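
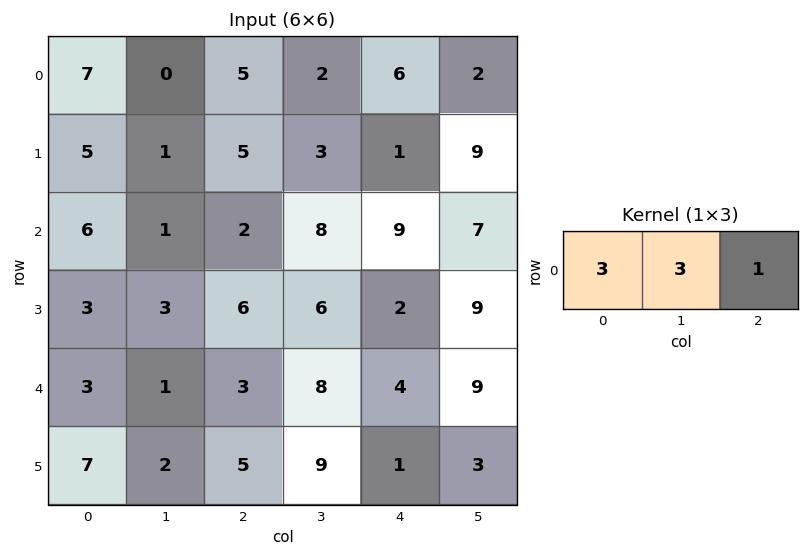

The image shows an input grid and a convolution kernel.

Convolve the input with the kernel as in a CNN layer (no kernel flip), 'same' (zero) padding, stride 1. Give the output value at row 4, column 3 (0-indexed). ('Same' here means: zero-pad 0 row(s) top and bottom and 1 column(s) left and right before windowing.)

37

The receptive field on the zero-padded input at this output position is [3 8 4]. Elementwise product with the kernel and sum: 3·3 + 8·3 + 4·1.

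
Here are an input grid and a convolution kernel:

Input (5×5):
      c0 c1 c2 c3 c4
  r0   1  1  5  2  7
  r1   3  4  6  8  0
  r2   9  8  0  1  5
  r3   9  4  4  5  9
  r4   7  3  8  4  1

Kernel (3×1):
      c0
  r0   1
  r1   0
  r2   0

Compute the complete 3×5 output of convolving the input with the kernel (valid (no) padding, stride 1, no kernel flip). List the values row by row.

Output[0,0]: The receptive field on the input at this output position is [1 / 3 / 9]. Elementwise product with the kernel and sum: 1·1.
Output[0,1]: The receptive field on the input at this output position is [1 / 4 / 8]. Elementwise product with the kernel and sum: 1·1.

1 1 5 2 7
3 4 6 8 0
9 8 0 1 5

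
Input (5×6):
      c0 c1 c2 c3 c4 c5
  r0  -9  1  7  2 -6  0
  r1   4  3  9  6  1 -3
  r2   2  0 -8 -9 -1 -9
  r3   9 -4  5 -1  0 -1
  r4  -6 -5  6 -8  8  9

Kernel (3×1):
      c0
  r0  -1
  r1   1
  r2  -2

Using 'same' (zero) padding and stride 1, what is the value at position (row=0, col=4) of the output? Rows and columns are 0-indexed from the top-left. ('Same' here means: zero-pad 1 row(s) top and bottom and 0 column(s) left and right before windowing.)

The receptive field on the zero-padded input at this output position is [0 / -6 / 1]. Elementwise product with the kernel and sum: 0·-1 + -6·1 + 1·-2.

-8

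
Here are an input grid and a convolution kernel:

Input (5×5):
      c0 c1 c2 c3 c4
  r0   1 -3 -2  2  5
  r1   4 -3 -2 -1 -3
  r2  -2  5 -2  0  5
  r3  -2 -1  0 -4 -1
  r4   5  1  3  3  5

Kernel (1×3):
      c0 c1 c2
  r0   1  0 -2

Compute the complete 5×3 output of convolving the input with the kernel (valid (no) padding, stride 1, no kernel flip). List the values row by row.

Output[0,0]: The receptive field on the input at this output position is [1 -3 -2]. Elementwise product with the kernel and sum: 1·1 + -2·-2.

5 -7 -12
8 -1 4
2 5 -12
-2 7 2
-1 -5 -7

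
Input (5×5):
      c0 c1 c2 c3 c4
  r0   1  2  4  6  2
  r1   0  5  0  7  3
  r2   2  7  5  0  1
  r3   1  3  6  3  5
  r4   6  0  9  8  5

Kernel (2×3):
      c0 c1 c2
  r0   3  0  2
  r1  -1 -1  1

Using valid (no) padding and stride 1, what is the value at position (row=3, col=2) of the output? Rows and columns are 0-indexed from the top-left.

16

The receptive field on the input at this output position is [6 3 5 / 9 8 5]. Elementwise product with the kernel and sum: 6·3 + 5·2 + 9·-1 + 8·-1 + 5·1.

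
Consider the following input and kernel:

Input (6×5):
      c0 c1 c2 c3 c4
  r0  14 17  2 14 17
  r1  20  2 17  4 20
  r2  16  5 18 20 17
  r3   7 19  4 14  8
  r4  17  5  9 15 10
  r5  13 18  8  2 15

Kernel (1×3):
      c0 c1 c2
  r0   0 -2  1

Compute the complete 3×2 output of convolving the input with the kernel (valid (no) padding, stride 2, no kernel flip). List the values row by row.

Output[0,0]: The receptive field on the input at this output position is [14 17 2]. Elementwise product with the kernel and sum: 17·-2 + 2·1.

-32 -11
8 -23
-1 -20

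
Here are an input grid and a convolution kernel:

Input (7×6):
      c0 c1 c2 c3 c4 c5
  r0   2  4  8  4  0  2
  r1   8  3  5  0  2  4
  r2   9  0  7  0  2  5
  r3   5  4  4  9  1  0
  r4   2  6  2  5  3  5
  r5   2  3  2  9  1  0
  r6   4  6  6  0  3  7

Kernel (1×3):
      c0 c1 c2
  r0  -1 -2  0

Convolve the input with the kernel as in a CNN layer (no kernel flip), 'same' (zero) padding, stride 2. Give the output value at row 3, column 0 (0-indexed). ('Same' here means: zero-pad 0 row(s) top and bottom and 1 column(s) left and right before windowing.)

The receptive field on the zero-padded input at this output position is [0 4 6]. Elementwise product with the kernel and sum: 0·-1 + 4·-2.

-8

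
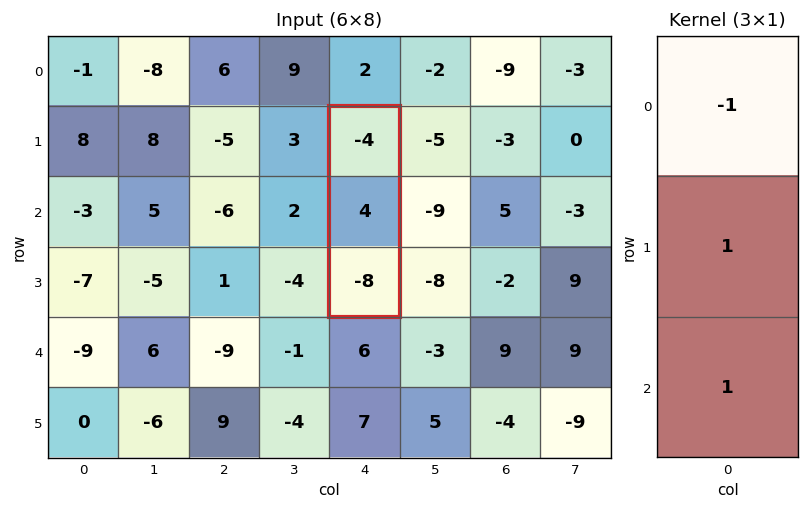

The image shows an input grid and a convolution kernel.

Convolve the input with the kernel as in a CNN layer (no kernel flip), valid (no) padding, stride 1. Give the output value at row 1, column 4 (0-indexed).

0

The receptive field on the input at this output position is [-4 / 4 / -8]. Elementwise product with the kernel and sum: -4·-1 + 4·1 + -8·1.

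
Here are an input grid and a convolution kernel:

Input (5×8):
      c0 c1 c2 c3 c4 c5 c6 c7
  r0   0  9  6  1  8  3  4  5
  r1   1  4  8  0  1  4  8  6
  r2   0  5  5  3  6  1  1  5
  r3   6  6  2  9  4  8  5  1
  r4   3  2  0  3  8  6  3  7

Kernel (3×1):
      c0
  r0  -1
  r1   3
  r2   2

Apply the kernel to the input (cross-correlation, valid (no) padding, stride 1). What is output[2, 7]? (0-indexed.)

The receptive field on the input at this output position is [5 / 1 / 7]. Elementwise product with the kernel and sum: 5·-1 + 1·3 + 7·2.

12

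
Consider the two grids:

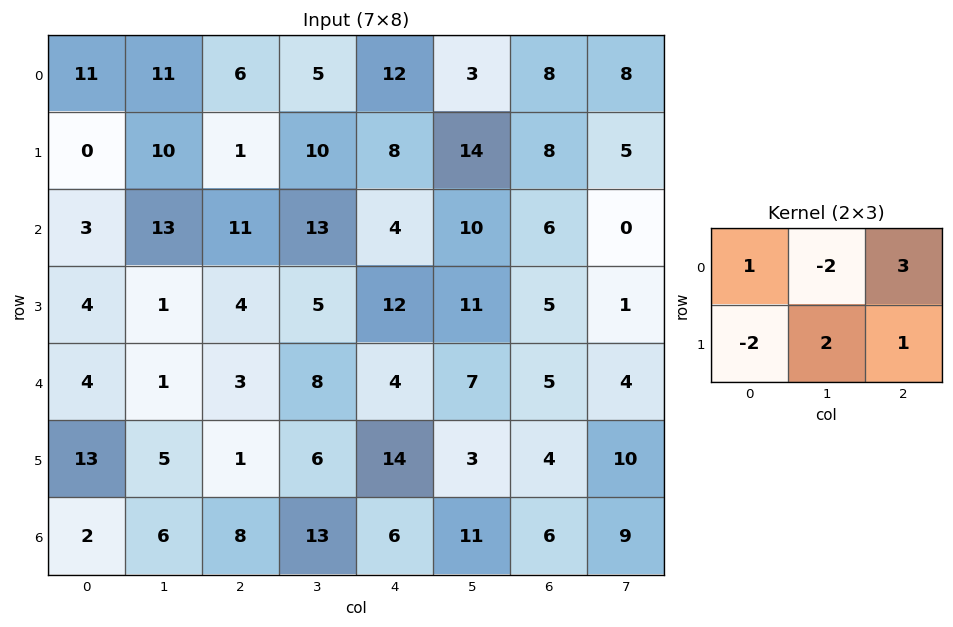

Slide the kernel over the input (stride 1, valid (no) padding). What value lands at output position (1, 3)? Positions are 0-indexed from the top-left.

The receptive field on the input at this output position is [10 8 14 / 13 4 10]. Elementwise product with the kernel and sum: 10·1 + 8·-2 + 14·3 + 13·-2 + 4·2 + 10·1.

28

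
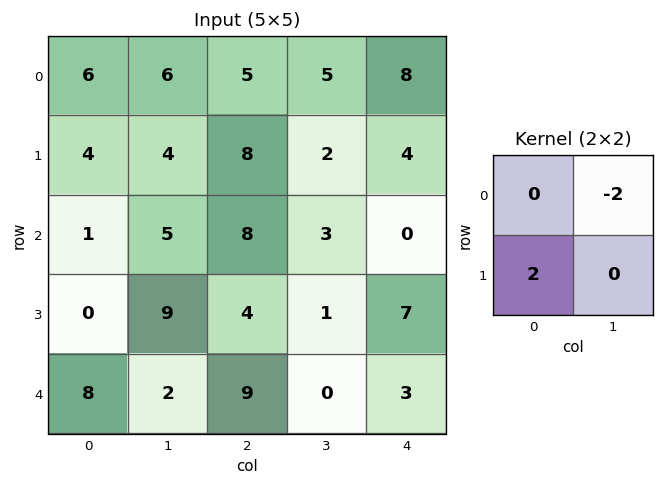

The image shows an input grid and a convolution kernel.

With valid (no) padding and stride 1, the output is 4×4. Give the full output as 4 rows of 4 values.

Output[0,0]: The receptive field on the input at this output position is [6 6 / 4 4]. Elementwise product with the kernel and sum: 6·-2 + 4·2.

-4 -2 6 -12
-6 -6 12 -2
-10 2 2 2
-2 -4 16 -14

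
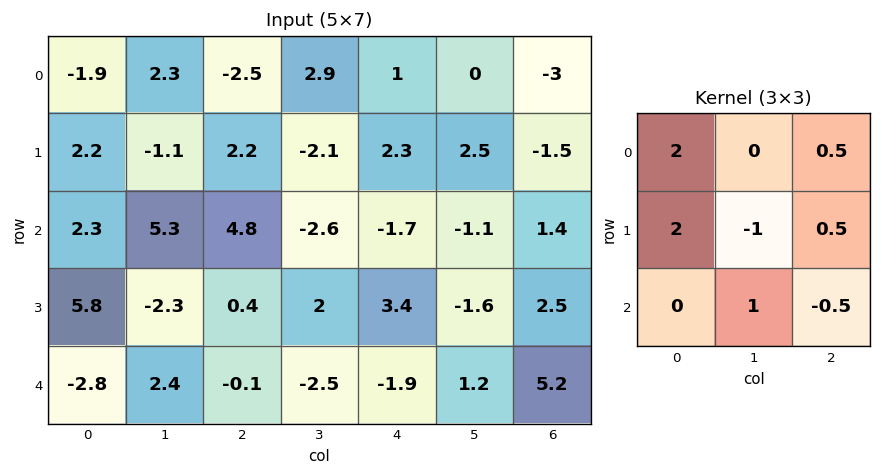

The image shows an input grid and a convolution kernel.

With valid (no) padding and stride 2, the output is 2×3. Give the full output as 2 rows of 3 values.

Output[0,0]: The receptive field on the input at this output position is [-1.9 2.3 -2.5 / 2.2 -1.1 2.2 / 2.3 5.3 4.8]. Elementwise product with the kernel and sum: -1.9·2 + -2.5·0.5 + 2.2·2 + -1.1·-1 + 2.2·0.5 + 5.3·1 + 4.8·-0.5.

4.45 1.4 0.05
23.55 7.7 5.55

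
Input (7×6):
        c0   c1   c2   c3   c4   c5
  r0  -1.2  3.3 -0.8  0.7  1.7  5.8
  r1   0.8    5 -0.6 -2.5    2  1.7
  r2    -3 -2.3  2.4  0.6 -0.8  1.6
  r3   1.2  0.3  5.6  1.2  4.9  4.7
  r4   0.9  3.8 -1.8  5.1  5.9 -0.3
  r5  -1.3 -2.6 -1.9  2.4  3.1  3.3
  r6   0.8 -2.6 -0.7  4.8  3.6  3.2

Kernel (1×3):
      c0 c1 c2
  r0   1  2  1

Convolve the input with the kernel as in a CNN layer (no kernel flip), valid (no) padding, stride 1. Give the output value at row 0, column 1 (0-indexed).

2.4

The receptive field on the input at this output position is [3.3 -0.8 0.7]. Elementwise product with the kernel and sum: 3.3·1 + -0.8·2 + 0.7·1.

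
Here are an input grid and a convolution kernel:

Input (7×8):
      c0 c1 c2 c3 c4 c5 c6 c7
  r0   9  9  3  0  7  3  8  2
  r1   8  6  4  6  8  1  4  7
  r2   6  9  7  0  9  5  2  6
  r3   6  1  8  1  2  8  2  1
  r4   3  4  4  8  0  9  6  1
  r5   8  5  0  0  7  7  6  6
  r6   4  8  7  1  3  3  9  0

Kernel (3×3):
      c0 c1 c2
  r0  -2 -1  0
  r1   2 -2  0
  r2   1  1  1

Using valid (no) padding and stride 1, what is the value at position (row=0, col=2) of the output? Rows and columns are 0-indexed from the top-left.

6

The receptive field on the input at this output position is [3 0 7 / 4 6 8 / 7 0 9]. Elementwise product with the kernel and sum: 3·-2 + 0·-1 + 4·2 + 6·-2 + 7·1 + 0·1 + 9·1.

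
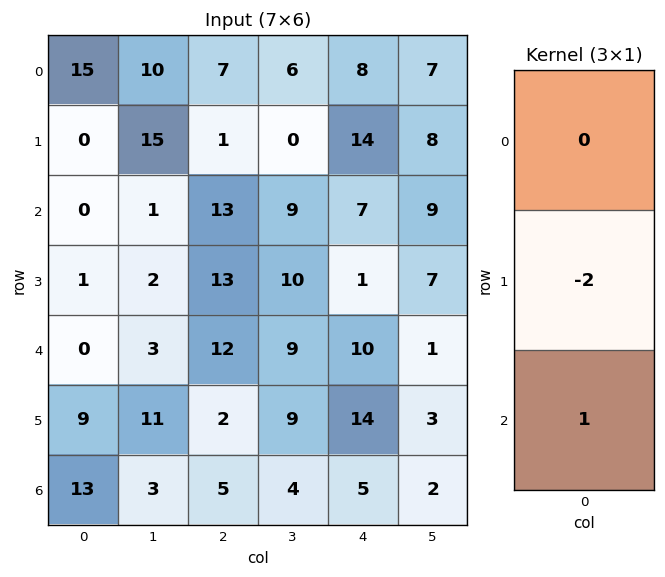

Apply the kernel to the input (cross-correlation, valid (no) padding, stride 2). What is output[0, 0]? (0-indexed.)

The receptive field on the input at this output position is [15 / 0 / 0]. Elementwise product with the kernel and sum: 0·-2 + 0·1.

0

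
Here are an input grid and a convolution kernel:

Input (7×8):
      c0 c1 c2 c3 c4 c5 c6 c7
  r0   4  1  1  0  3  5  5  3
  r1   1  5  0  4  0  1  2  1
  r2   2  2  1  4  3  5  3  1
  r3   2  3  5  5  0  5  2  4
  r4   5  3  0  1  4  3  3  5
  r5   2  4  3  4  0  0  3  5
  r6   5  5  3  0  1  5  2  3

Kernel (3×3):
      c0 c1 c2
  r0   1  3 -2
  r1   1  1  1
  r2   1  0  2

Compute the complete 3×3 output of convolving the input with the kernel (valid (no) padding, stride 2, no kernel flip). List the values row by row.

Output[0,0]: The receptive field on the input at this output position is [4 1 1 / 1 5 0 / 2 2 1]. Elementwise product with the kernel and sum: 4·1 + 1·3 + 1·-2 + 1·1 + 5·1 + 0·1 + 2·1 + 1·2.

15 6 20
21 25 29
34 7 15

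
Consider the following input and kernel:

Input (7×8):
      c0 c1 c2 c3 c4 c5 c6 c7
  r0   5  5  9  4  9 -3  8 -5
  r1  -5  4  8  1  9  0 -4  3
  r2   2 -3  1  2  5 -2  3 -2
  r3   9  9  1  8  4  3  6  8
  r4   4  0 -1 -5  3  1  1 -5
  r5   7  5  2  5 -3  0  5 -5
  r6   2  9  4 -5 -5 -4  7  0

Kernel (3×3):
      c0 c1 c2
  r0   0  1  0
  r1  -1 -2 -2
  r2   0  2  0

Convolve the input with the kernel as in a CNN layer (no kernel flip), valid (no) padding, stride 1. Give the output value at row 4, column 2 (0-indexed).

The receptive field on the input at this output position is [-1 -5 3 / 2 5 -3 / 4 -5 -5]. Elementwise product with the kernel and sum: -5·1 + 2·-1 + 5·-2 + -3·-2 + -5·2.

-21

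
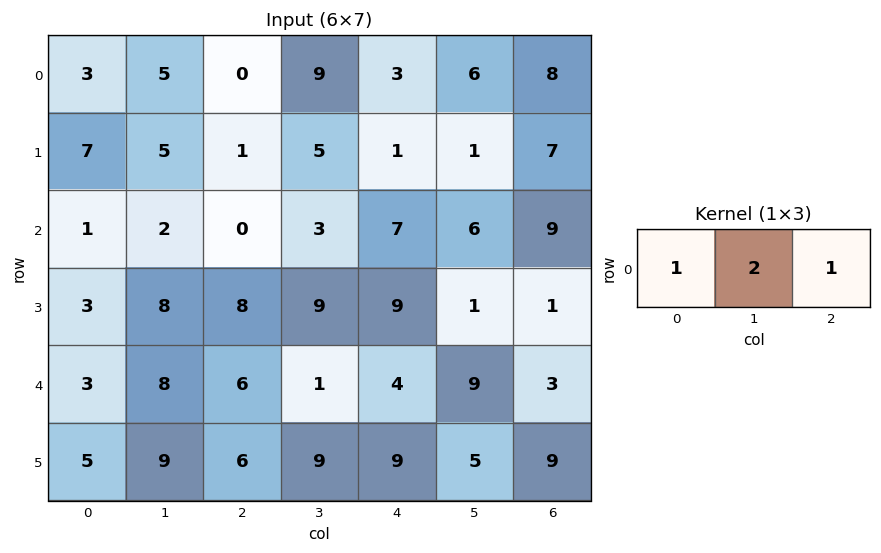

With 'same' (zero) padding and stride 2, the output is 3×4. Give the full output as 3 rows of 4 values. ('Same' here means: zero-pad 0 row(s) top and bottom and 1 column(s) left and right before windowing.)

11 14 21 22
4 5 23 24
14 21 18 15

Output[0,0]: The receptive field on the zero-padded input at this output position is [0 3 5]. Elementwise product with the kernel and sum: 0·1 + 3·2 + 5·1.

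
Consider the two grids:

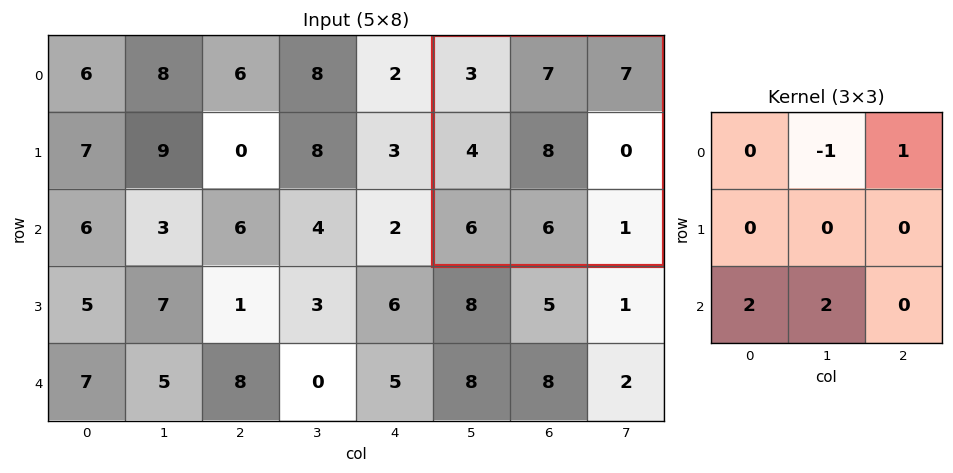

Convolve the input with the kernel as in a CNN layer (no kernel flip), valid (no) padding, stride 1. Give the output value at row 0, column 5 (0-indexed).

The receptive field on the input at this output position is [3 7 7 / 4 8 0 / 6 6 1]. Elementwise product with the kernel and sum: 7·-1 + 7·1 + 6·2 + 6·2.

24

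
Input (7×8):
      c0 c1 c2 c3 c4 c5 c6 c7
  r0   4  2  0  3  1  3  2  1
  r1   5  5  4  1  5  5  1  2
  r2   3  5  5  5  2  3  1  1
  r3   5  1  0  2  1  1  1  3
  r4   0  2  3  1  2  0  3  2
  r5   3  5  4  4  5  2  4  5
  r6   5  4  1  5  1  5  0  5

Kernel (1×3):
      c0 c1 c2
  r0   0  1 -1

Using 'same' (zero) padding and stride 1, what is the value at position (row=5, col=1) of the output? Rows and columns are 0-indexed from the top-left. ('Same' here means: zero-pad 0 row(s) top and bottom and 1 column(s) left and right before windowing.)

The receptive field on the zero-padded input at this output position is [3 5 4]. Elementwise product with the kernel and sum: 5·1 + 4·-1.

1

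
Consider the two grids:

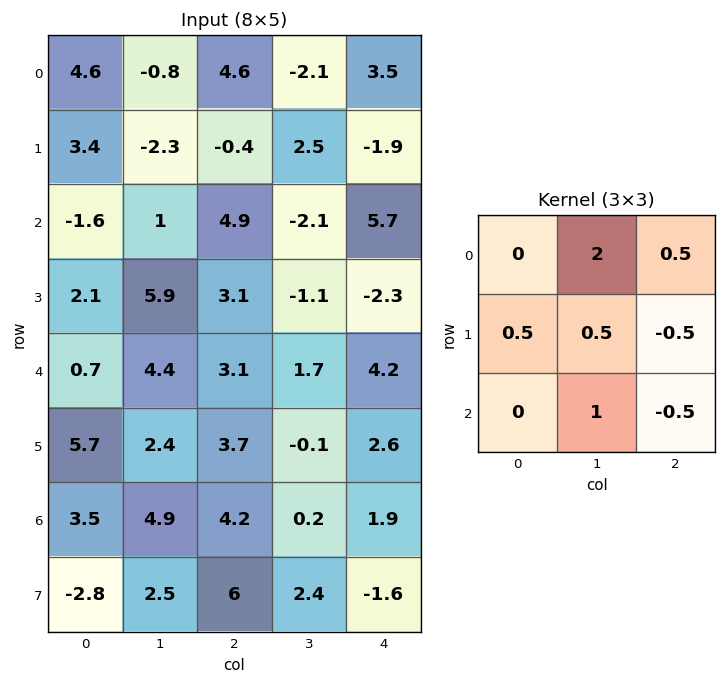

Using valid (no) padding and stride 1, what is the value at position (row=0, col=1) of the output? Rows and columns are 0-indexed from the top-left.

The receptive field on the input at this output position is [-0.8 4.6 -2.1 / -2.3 -0.4 2.5 / 1 4.9 -2.1]. Elementwise product with the kernel and sum: 4.6·2 + -2.1·0.5 + -2.3·0.5 + -0.4·0.5 + 2.5·-0.5 + 4.9·1 + -2.1·-0.5.

11.5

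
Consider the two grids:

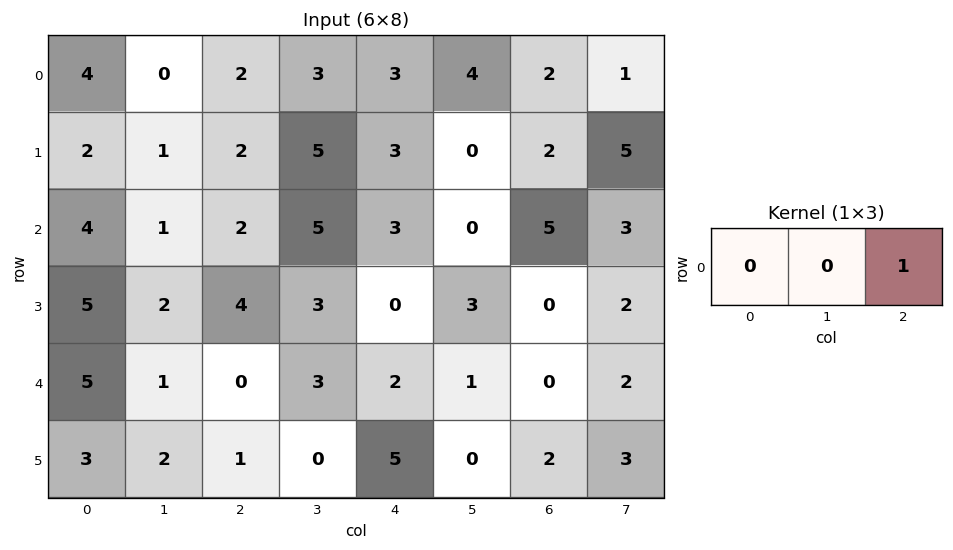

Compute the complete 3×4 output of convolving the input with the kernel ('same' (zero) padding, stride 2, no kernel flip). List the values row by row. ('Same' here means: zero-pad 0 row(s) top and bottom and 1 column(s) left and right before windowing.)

Output[0,0]: The receptive field on the zero-padded input at this output position is [0 4 0]. Elementwise product with the kernel and sum: 0·1.
Output[0,1]: The receptive field on the zero-padded input at this output position is [0 2 3]. Elementwise product with the kernel and sum: 3·1.

0 3 4 1
1 5 0 3
1 3 1 2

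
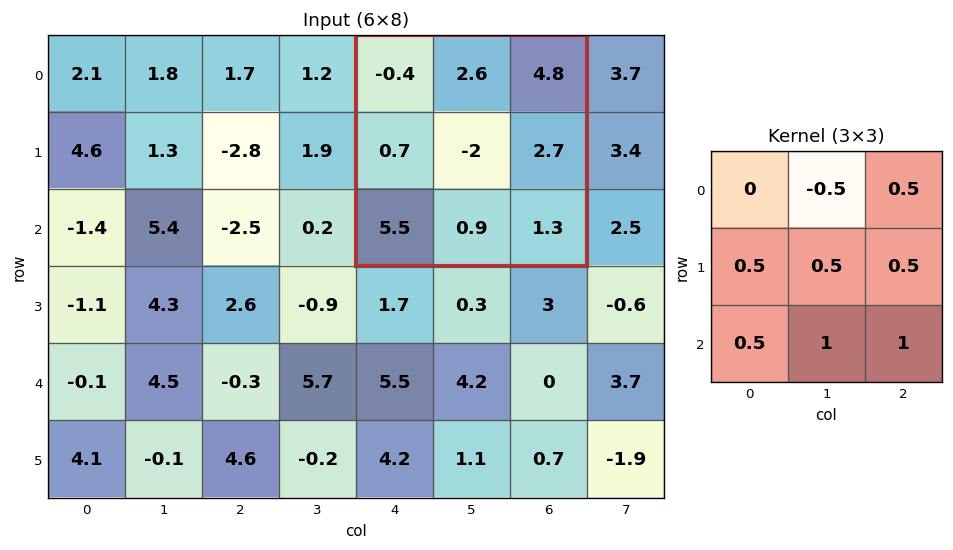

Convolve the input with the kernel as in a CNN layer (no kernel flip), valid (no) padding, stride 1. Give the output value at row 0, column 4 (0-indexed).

6.75

The receptive field on the input at this output position is [-0.4 2.6 4.8 / 0.7 -2 2.7 / 5.5 0.9 1.3]. Elementwise product with the kernel and sum: 2.6·-0.5 + 4.8·0.5 + 0.7·0.5 + -2·0.5 + 2.7·0.5 + 5.5·0.5 + 0.9·1 + 1.3·1.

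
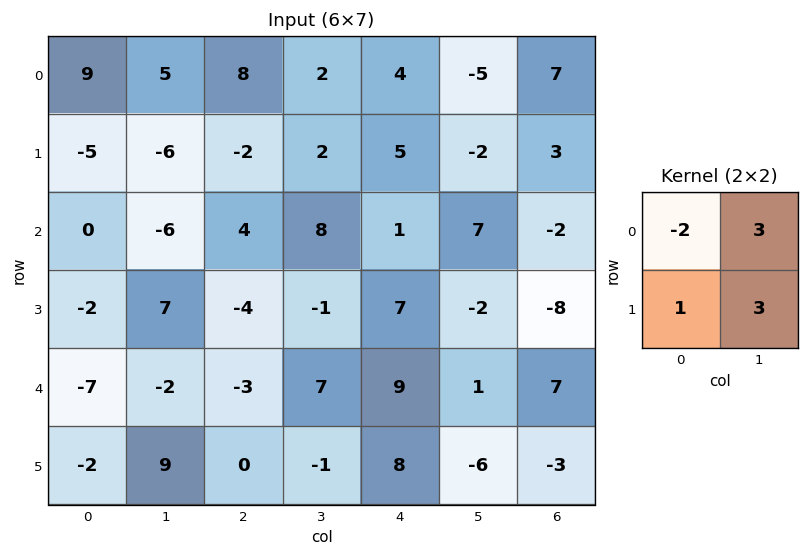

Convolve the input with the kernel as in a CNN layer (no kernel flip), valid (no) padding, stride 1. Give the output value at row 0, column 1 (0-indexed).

2

The receptive field on the input at this output position is [5 8 / -6 -2]. Elementwise product with the kernel and sum: 5·-2 + 8·3 + -6·1 + -2·3.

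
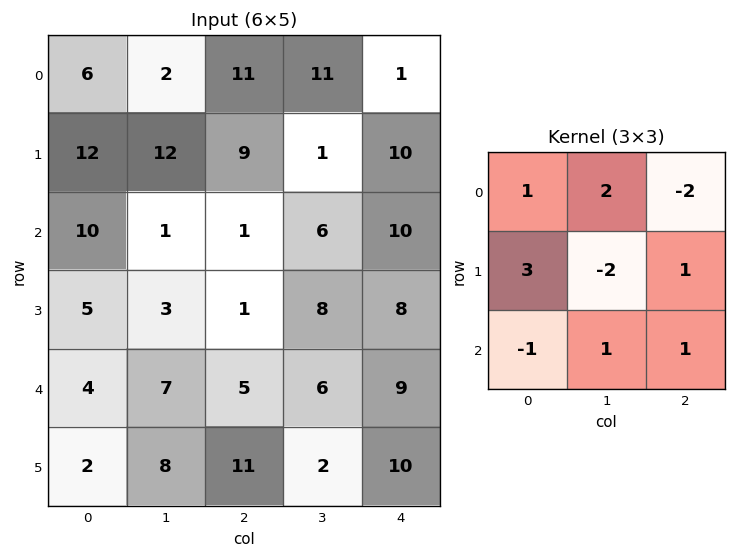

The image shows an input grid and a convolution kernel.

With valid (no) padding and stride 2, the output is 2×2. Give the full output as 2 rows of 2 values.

1 81
28 -2

Output[0,0]: The receptive field on the input at this output position is [6 2 11 / 12 12 9 / 10 1 1]. Elementwise product with the kernel and sum: 6·1 + 2·2 + 11·-2 + 12·3 + 12·-2 + 9·1 + 10·-1 + 1·1 + 1·1.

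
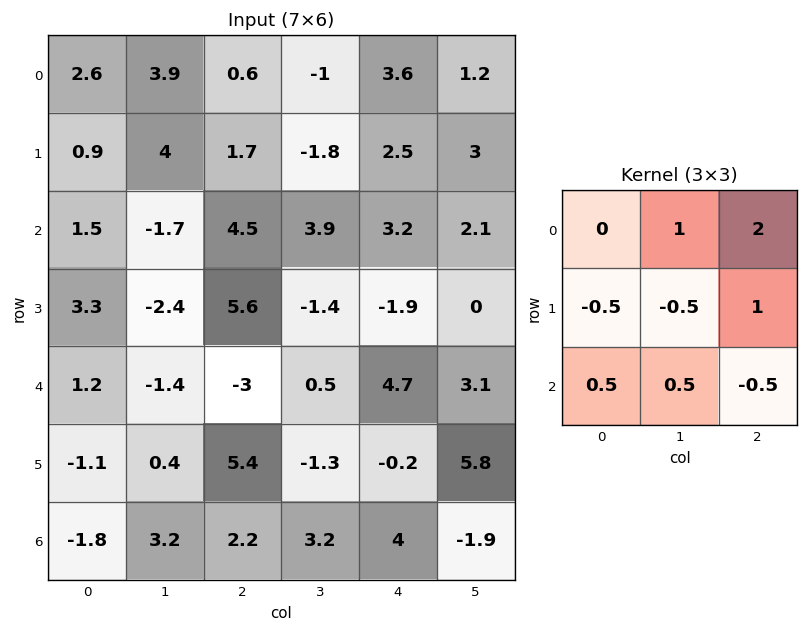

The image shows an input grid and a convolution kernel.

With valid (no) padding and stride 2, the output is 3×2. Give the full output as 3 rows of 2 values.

2 11.35
13.85 2.7
-2.05 8.35

Output[0,0]: The receptive field on the input at this output position is [2.6 3.9 0.6 / 0.9 4 1.7 / 1.5 -1.7 4.5]. Elementwise product with the kernel and sum: 3.9·1 + 0.6·2 + 0.9·-0.5 + 4·-0.5 + 1.7·1 + 1.5·0.5 + -1.7·0.5 + 4.5·-0.5.
Output[0,1]: The receptive field on the input at this output position is [0.6 -1 3.6 / 1.7 -1.8 2.5 / 4.5 3.9 3.2]. Elementwise product with the kernel and sum: -1·1 + 3.6·2 + 1.7·-0.5 + -1.8·-0.5 + 2.5·1 + 4.5·0.5 + 3.9·0.5 + 3.2·-0.5.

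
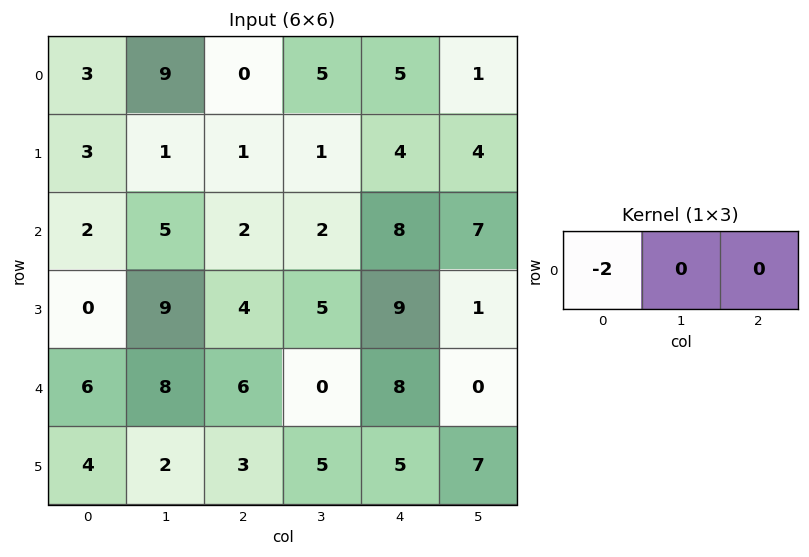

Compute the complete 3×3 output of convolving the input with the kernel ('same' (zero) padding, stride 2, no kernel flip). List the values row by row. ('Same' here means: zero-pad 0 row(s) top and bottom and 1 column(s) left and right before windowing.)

0 -18 -10
0 -10 -4
0 -16 0

Output[0,0]: The receptive field on the zero-padded input at this output position is [0 3 9]. Elementwise product with the kernel and sum: 0·-2.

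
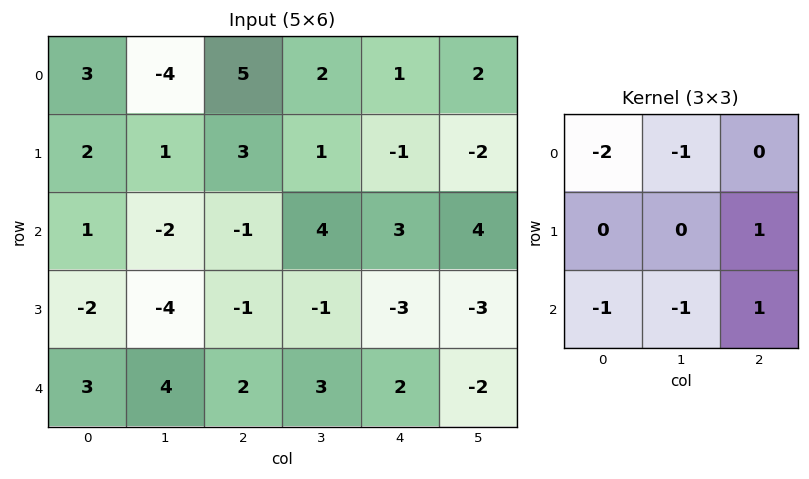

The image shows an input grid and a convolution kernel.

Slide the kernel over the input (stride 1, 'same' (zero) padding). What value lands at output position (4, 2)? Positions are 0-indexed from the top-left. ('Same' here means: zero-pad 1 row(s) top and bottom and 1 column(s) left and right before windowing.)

12

The receptive field on the zero-padded input at this output position is [-4 -1 -1 / 4 2 3 / 0 0 0]. Elementwise product with the kernel and sum: -4·-2 + -1·-1 + 3·1 + 0·-1 + 0·-1 + 0·1.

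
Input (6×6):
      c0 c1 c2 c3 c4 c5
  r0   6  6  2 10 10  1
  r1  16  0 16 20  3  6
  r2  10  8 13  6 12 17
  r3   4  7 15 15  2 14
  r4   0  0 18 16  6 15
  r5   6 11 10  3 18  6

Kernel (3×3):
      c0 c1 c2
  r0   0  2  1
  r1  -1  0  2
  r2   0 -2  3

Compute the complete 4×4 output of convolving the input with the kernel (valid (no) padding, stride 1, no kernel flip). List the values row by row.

Output[0,0]: The receptive field on the input at this output position is [6 6 2 / 16 0 16 / 10 8 13]. Elementwise product with the kernel and sum: 6·2 + 2·1 + 16·-1 + 16·2 + 8·-2 + 13·3.

53 46 44 40
63 71 30 78
109 67 -1 87
73 66 74 14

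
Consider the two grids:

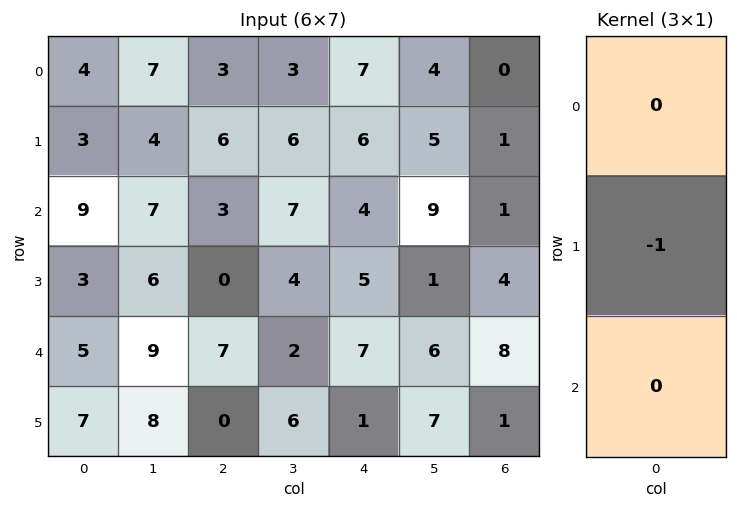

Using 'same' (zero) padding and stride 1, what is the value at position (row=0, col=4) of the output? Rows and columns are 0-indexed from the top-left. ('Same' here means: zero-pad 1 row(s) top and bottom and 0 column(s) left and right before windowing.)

-7

The receptive field on the zero-padded input at this output position is [0 / 7 / 6]. Elementwise product with the kernel and sum: 7·-1.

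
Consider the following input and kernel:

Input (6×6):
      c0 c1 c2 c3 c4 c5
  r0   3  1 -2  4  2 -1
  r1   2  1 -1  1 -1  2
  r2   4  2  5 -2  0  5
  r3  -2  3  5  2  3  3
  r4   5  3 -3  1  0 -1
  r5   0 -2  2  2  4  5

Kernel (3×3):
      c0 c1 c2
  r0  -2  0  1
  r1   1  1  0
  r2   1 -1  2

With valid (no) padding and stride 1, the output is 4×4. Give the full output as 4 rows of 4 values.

7 -5 13 -1
6 8 13 3
-6 10 -7 13
23 -4 -1 8

Output[0,0]: The receptive field on the input at this output position is [3 1 -2 / 2 1 -1 / 4 2 5]. Elementwise product with the kernel and sum: 3·-2 + -2·1 + 2·1 + 1·1 + 4·1 + 2·-1 + 5·2.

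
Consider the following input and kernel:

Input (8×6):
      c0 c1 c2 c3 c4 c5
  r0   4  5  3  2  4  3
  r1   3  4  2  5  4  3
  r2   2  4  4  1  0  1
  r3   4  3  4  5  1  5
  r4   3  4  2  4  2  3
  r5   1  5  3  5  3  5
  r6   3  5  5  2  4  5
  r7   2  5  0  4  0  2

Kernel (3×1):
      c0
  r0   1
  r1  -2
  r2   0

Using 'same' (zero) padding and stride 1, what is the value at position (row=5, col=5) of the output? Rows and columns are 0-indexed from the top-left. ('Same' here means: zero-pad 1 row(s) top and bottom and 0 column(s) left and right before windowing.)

-7

The receptive field on the zero-padded input at this output position is [3 / 5 / 5]. Elementwise product with the kernel and sum: 3·1 + 5·-2.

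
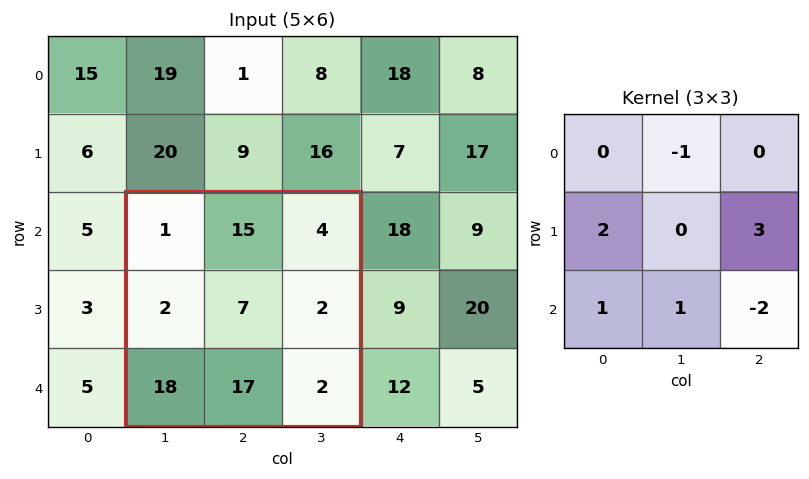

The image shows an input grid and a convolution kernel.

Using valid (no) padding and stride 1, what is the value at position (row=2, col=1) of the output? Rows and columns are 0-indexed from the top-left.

26

The receptive field on the input at this output position is [1 15 4 / 2 7 2 / 18 17 2]. Elementwise product with the kernel and sum: 15·-1 + 2·2 + 2·3 + 18·1 + 17·1 + 2·-2.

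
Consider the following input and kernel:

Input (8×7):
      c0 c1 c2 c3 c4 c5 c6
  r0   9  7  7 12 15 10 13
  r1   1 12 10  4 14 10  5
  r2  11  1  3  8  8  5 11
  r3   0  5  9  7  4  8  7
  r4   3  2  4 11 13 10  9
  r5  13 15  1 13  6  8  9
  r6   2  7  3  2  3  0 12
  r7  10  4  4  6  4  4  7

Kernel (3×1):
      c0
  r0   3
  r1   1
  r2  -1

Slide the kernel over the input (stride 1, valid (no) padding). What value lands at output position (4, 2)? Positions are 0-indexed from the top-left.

The receptive field on the input at this output position is [4 / 1 / 3]. Elementwise product with the kernel and sum: 4·3 + 1·1 + 3·-1.

10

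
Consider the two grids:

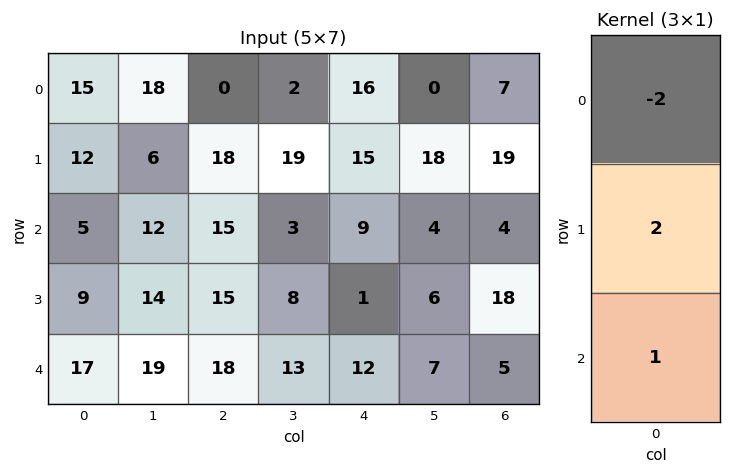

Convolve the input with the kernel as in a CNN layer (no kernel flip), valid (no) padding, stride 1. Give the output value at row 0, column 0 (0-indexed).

The receptive field on the input at this output position is [15 / 12 / 5]. Elementwise product with the kernel and sum: 15·-2 + 12·2 + 5·1.

-1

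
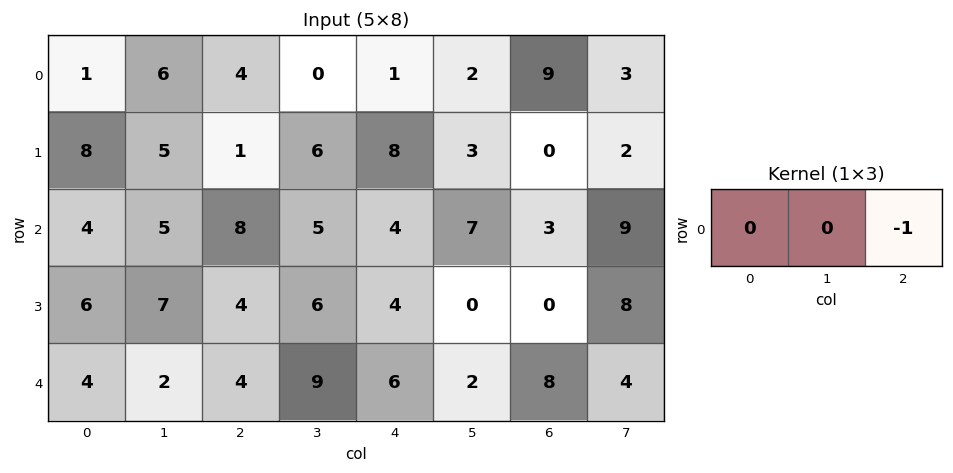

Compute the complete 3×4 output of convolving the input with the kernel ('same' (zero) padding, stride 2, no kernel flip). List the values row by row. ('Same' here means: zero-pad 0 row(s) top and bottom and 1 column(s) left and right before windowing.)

Output[0,0]: The receptive field on the zero-padded input at this output position is [0 1 6]. Elementwise product with the kernel and sum: 6·-1.
Output[0,1]: The receptive field on the zero-padded input at this output position is [6 4 0]. Elementwise product with the kernel and sum: 0·-1.

-6 0 -2 -3
-5 -5 -7 -9
-2 -9 -2 -4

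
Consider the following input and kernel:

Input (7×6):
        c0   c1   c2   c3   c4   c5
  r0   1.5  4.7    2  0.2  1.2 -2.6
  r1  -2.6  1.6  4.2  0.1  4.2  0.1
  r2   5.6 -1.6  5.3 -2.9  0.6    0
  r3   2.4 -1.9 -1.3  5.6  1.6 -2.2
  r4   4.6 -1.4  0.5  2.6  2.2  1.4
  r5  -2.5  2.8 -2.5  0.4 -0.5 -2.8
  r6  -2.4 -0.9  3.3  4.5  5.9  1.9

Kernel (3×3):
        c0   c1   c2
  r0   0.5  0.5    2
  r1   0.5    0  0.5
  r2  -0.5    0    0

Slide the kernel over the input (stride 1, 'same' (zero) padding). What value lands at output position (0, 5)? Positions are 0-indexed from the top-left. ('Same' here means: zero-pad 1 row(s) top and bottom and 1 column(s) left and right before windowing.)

-1.5

The receptive field on the zero-padded input at this output position is [0 0 0 / 1.2 -2.6 0 / 4.2 0.1 0]. Elementwise product with the kernel and sum: 0·0.5 + 0·0.5 + 0·2 + 1.2·0.5 + 0·0.5 + 4.2·-0.5.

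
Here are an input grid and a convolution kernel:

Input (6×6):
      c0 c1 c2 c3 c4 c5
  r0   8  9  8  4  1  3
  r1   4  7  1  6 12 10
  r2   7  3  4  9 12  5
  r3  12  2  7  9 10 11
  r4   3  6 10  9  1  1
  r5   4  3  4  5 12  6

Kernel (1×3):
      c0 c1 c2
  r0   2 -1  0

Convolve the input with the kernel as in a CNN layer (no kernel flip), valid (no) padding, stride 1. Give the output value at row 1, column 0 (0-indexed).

1

The receptive field on the input at this output position is [4 7 1]. Elementwise product with the kernel and sum: 4·2 + 7·-1.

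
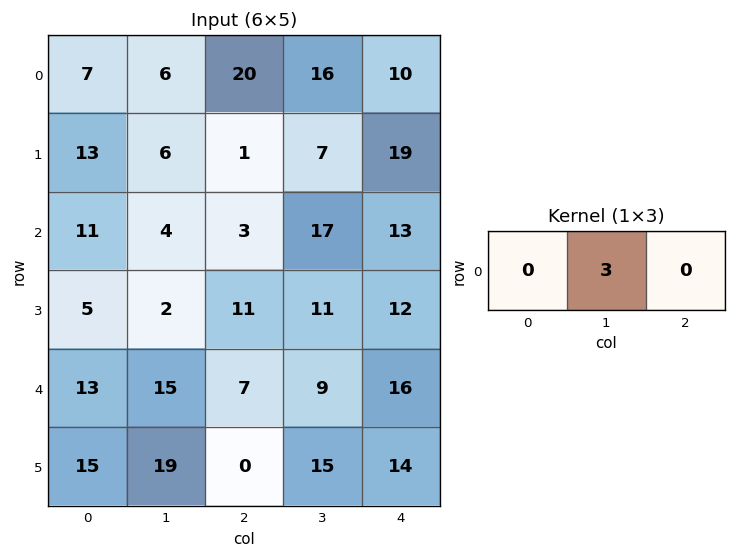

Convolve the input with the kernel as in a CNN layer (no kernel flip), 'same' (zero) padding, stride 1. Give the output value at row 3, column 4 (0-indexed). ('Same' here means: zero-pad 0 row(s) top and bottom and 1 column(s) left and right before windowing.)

The receptive field on the zero-padded input at this output position is [11 12 0]. Elementwise product with the kernel and sum: 12·3.

36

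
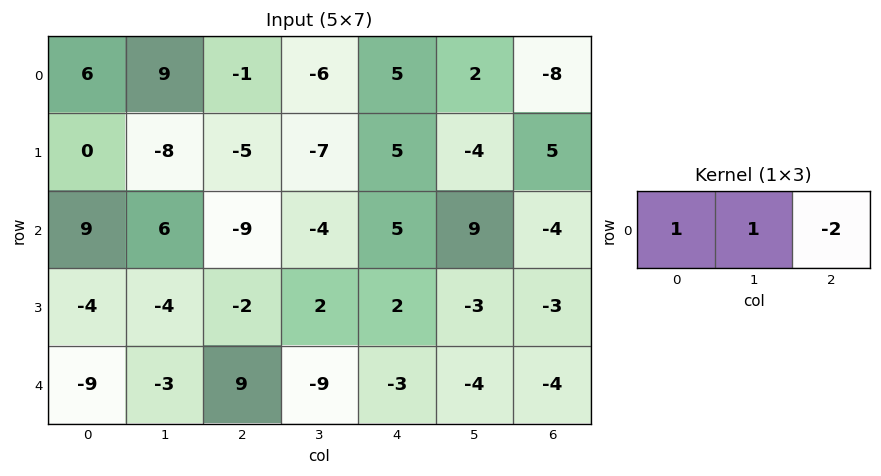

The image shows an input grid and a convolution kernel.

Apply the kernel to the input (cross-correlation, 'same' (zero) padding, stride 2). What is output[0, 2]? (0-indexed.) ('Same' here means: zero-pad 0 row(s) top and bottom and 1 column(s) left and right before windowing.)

The receptive field on the zero-padded input at this output position is [-6 5 2]. Elementwise product with the kernel and sum: -6·1 + 5·1 + 2·-2.

-5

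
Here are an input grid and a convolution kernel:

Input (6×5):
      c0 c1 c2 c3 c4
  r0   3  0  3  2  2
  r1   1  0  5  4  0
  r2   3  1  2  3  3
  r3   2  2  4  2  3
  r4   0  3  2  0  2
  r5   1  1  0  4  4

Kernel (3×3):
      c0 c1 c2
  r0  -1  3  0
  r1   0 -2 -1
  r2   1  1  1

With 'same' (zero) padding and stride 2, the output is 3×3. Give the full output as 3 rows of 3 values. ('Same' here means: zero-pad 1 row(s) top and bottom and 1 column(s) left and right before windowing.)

Output[0,0]: The receptive field on the zero-padded input at this output position is [0 0 0 / 0 3 0 / 0 1 0]. Elementwise product with the kernel and sum: 0·-1 + 0·3 + 3·-2 + 0·-1 + 0·1 + 1·1 + 0·1.

-5 1 0
0 16 -5
5 11 11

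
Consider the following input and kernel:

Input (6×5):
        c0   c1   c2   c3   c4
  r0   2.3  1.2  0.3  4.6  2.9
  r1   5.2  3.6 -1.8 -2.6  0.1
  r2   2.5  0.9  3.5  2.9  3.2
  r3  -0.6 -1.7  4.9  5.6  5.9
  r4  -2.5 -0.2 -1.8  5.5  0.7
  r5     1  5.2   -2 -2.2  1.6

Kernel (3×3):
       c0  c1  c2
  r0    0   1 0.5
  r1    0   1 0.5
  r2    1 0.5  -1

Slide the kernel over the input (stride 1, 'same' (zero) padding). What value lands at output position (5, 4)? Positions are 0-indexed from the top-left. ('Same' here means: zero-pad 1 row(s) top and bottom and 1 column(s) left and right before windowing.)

2.3

The receptive field on the zero-padded input at this output position is [5.5 0.7 0 / -2.2 1.6 0 / 0 0 0]. Elementwise product with the kernel and sum: 0.7·1 + 0·0.5 + 1.6·1 + 0·0.5 + 0·1 + 0·0.5 + 0·-1.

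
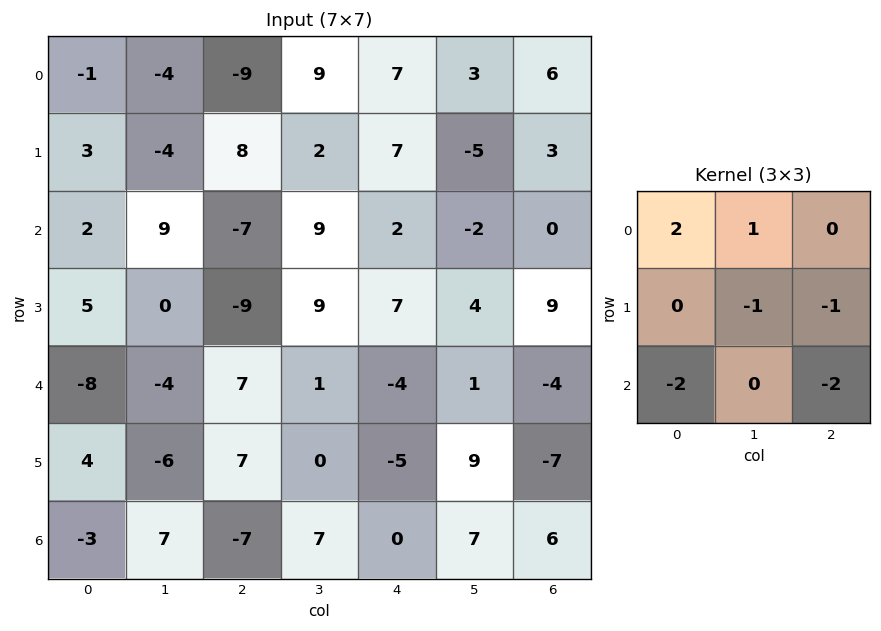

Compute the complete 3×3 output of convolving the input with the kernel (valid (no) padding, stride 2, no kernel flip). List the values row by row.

Output[0,0]: The receptive field on the input at this output position is [-1 -4 -9 / 3 -4 8 / 2 9 -7]. Elementwise product with the kernel and sum: -1·2 + -4·1 + -4·-1 + 8·-1 + 2·-2 + -7·-2.
Output[0,1]: The receptive field on the input at this output position is [-9 9 7 / 8 2 7 / -7 9 2]. Elementwise product with the kernel and sum: -9·2 + 9·1 + 2·-1 + 7·-1 + -7·-2 + 2·-2.

0 -8 15
24 -27 5
-1 34 -21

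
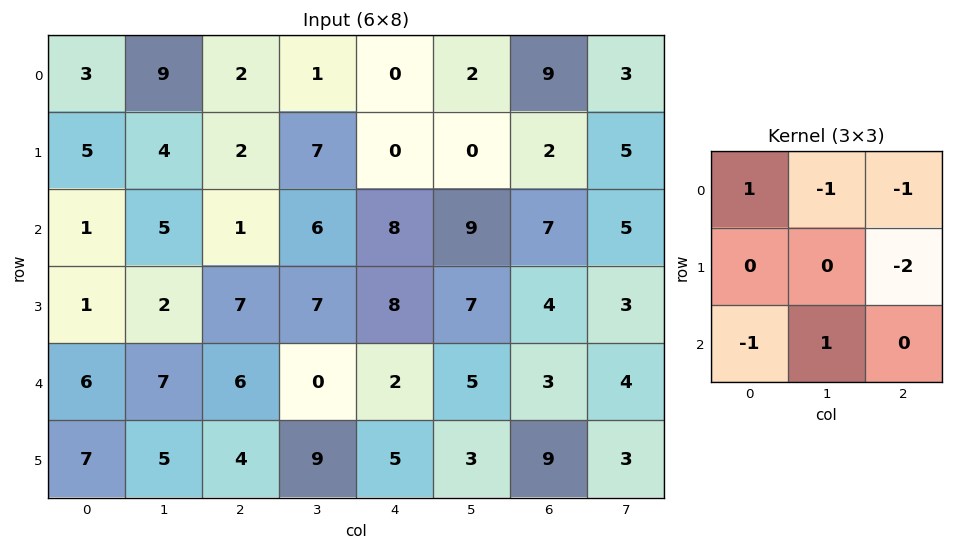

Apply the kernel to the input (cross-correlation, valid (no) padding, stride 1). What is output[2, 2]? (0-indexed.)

-35

The receptive field on the input at this output position is [1 6 8 / 7 7 8 / 6 0 2]. Elementwise product with the kernel and sum: 1·1 + 6·-1 + 8·-1 + 8·-2 + 6·-1 + 0·1.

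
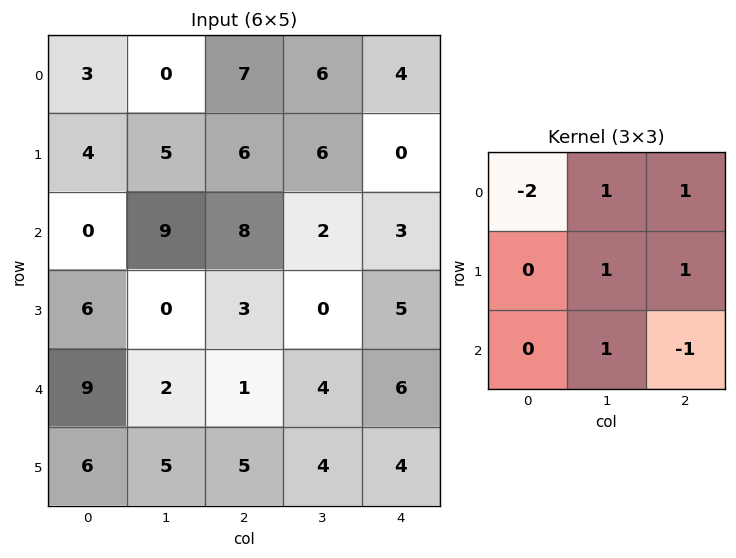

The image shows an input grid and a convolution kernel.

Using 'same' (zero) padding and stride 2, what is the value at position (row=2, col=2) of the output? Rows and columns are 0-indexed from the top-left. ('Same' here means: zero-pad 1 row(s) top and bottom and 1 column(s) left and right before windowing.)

The receptive field on the zero-padded input at this output position is [0 5 0 / 4 6 0 / 4 4 0]. Elementwise product with the kernel and sum: 0·-2 + 5·1 + 0·1 + 6·1 + 0·1 + 4·1 + 0·-1.

15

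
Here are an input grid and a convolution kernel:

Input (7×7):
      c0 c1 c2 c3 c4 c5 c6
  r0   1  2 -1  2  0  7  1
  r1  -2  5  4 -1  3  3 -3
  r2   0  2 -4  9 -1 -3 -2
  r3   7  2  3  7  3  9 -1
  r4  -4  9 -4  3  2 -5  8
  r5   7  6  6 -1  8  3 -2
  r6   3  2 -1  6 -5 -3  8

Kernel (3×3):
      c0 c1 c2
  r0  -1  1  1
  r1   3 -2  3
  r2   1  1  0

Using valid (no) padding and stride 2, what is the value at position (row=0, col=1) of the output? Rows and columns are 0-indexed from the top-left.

The receptive field on the input at this output position is [-1 2 0 / 4 -1 3 / -4 9 -1]. Elementwise product with the kernel and sum: -1·-1 + 2·1 + 0·1 + 4·3 + -1·-2 + 3·3 + -4·1 + 9·1.

31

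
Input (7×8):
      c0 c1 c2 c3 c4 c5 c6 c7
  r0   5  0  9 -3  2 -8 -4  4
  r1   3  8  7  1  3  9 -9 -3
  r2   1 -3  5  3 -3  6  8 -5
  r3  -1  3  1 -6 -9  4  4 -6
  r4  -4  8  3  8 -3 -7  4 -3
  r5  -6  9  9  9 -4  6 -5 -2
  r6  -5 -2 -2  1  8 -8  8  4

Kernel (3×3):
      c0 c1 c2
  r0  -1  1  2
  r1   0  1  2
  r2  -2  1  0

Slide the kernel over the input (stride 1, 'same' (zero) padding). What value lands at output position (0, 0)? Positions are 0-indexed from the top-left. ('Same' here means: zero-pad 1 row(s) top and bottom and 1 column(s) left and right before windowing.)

The receptive field on the zero-padded input at this output position is [0 0 0 / 0 5 0 / 0 3 8]. Elementwise product with the kernel and sum: 0·-1 + 0·1 + 0·2 + 5·1 + 0·2 + 0·-2 + 3·1.

8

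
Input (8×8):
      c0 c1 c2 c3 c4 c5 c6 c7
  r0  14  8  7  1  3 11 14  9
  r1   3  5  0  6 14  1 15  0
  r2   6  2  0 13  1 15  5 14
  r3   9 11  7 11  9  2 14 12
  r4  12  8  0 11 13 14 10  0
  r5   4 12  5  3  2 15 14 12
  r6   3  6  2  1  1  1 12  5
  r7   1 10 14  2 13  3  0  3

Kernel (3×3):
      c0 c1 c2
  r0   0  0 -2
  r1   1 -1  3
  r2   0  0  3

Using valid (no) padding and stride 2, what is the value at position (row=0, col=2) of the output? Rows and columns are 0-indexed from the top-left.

45

The receptive field on the input at this output position is [3 11 14 / 14 1 15 / 1 15 5]. Elementwise product with the kernel and sum: 14·-2 + 14·1 + 1·-1 + 15·3 + 5·3.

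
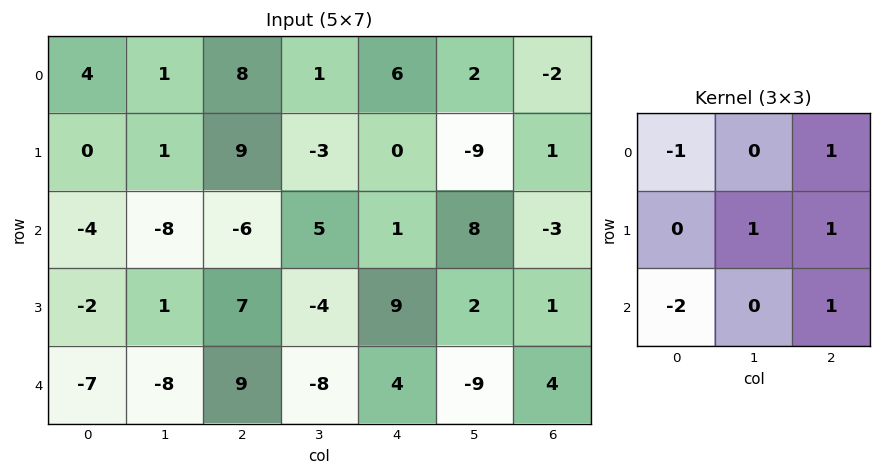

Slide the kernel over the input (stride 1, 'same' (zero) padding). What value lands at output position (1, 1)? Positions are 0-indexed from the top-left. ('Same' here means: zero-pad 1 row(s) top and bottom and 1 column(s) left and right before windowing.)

16

The receptive field on the zero-padded input at this output position is [4 1 8 / 0 1 9 / -4 -8 -6]. Elementwise product with the kernel and sum: 4·-1 + 8·1 + 1·1 + 9·1 + -4·-2 + -6·1.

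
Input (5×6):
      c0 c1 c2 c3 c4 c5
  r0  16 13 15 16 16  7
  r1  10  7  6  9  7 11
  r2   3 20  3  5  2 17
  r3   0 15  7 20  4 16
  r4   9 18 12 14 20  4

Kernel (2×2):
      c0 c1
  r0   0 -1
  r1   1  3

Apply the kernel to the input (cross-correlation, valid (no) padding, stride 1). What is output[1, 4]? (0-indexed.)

42

The receptive field on the input at this output position is [7 11 / 2 17]. Elementwise product with the kernel and sum: 11·-1 + 2·1 + 17·3.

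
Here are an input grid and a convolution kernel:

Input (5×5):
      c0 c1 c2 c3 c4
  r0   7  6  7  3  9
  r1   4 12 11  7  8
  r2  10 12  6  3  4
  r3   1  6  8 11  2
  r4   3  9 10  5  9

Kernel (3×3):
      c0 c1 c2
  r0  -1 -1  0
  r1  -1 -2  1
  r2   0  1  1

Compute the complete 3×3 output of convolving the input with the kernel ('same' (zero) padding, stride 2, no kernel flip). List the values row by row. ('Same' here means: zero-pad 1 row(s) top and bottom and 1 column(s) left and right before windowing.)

8 1 -13
-5 -25 -24
2 -38 -36

Output[0,0]: The receptive field on the zero-padded input at this output position is [0 0 0 / 0 7 6 / 0 4 12]. Elementwise product with the kernel and sum: 0·-1 + 0·-1 + 0·-1 + 7·-2 + 6·1 + 4·1 + 12·1.
Output[0,1]: The receptive field on the zero-padded input at this output position is [0 0 0 / 6 7 3 / 12 11 7]. Elementwise product with the kernel and sum: 0·-1 + 0·-1 + 6·-1 + 7·-2 + 3·1 + 11·1 + 7·1.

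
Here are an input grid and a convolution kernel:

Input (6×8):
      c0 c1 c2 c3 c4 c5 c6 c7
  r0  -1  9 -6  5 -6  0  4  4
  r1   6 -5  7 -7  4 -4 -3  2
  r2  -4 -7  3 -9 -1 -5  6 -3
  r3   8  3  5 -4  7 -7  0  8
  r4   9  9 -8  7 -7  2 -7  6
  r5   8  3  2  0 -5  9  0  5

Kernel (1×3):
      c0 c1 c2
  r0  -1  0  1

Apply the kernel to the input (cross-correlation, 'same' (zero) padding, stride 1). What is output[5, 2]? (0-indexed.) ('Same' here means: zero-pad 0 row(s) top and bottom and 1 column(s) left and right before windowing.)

-3

The receptive field on the zero-padded input at this output position is [3 2 0]. Elementwise product with the kernel and sum: 3·-1 + 0·1.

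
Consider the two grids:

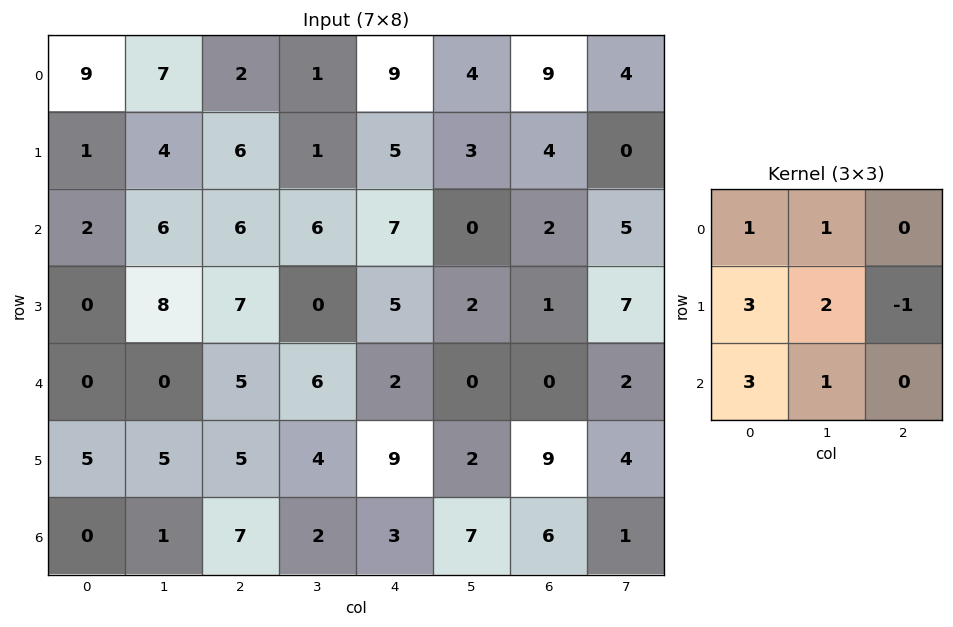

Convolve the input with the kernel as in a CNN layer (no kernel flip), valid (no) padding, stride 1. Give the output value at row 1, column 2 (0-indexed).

The receptive field on the input at this output position is [6 1 5 / 6 6 7 / 7 0 5]. Elementwise product with the kernel and sum: 6·1 + 1·1 + 6·3 + 6·2 + 7·-1 + 7·3 + 0·1.

51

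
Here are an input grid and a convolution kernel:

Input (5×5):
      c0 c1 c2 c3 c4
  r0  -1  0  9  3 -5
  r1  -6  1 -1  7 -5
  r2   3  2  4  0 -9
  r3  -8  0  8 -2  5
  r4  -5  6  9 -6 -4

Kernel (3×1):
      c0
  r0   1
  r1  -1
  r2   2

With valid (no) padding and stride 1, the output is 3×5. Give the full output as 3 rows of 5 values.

11 3 18 -4 -18
-25 -1 11 3 14
1 14 14 -10 -22

Output[0,0]: The receptive field on the input at this output position is [-1 / -6 / 3]. Elementwise product with the kernel and sum: -1·1 + -6·-1 + 3·2.
Output[0,1]: The receptive field on the input at this output position is [0 / 1 / 2]. Elementwise product with the kernel and sum: 0·1 + 1·-1 + 2·2.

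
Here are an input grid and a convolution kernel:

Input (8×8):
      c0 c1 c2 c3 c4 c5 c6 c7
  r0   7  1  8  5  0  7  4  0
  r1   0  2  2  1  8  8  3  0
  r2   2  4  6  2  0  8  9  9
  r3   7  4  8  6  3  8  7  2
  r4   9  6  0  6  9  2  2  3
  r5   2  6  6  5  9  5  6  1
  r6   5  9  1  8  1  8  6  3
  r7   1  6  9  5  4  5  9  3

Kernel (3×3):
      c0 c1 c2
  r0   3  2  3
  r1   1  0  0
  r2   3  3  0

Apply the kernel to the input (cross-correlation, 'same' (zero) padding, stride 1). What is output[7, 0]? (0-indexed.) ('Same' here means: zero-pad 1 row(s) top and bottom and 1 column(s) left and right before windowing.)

37

The receptive field on the zero-padded input at this output position is [0 5 9 / 0 1 6 / 0 0 0]. Elementwise product with the kernel and sum: 0·3 + 5·2 + 9·3 + 0·1 + 0·3 + 0·3.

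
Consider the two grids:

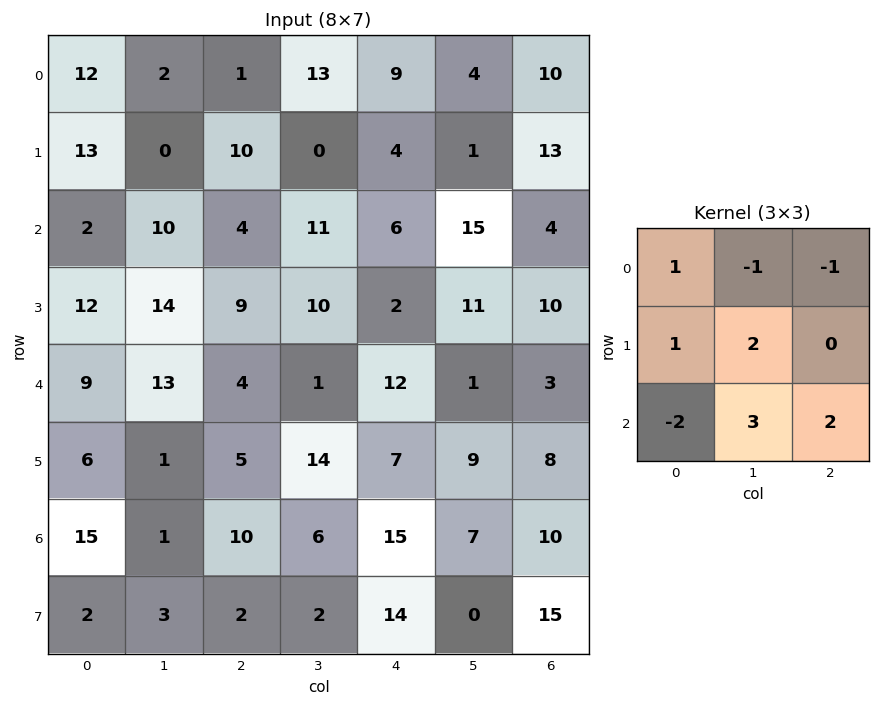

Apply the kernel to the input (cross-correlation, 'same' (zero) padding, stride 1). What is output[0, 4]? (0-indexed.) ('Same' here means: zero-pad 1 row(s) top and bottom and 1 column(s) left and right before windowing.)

The receptive field on the zero-padded input at this output position is [0 0 0 / 13 9 4 / 0 4 1]. Elementwise product with the kernel and sum: 0·1 + 0·-1 + 0·-1 + 13·1 + 9·2 + 0·-2 + 4·3 + 1·2.

45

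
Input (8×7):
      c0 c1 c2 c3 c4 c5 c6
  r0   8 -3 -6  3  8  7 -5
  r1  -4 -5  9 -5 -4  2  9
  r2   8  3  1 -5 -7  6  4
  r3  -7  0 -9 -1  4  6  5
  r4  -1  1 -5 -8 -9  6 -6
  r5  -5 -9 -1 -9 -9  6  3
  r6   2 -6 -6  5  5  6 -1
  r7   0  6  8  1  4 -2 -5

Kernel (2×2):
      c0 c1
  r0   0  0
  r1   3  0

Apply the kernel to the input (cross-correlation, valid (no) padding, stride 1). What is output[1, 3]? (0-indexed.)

The receptive field on the input at this output position is [-5 -4 / -5 -7]. Elementwise product with the kernel and sum: -5·3.

-15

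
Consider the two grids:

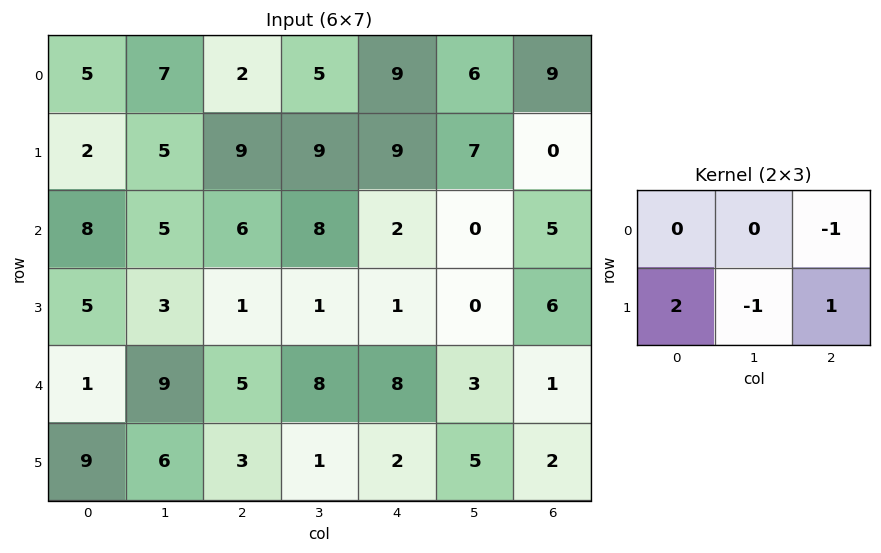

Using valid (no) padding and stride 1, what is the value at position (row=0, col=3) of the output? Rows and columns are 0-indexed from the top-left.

10

The receptive field on the input at this output position is [5 9 6 / 9 9 7]. Elementwise product with the kernel and sum: 6·-1 + 9·2 + 9·-1 + 7·1.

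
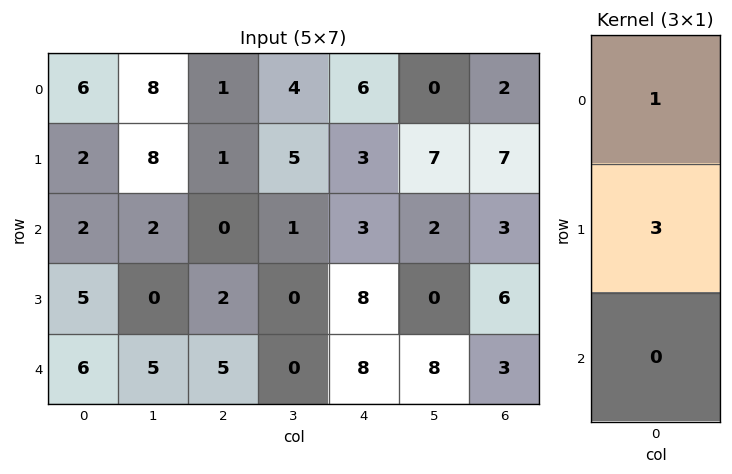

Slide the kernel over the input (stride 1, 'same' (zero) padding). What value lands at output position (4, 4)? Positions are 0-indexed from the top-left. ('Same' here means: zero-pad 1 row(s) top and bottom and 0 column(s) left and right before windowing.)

32

The receptive field on the zero-padded input at this output position is [8 / 8 / 0]. Elementwise product with the kernel and sum: 8·1 + 8·3.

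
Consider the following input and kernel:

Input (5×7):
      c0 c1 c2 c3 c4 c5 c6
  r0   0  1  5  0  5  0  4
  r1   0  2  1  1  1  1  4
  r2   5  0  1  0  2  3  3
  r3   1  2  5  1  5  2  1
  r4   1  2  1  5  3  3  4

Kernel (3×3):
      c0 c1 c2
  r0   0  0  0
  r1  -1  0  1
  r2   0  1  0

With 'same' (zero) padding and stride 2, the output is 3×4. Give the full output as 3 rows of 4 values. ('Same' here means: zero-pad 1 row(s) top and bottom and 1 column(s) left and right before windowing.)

1 0 1 4
1 5 8 -2
2 3 -2 -3

Output[0,0]: The receptive field on the zero-padded input at this output position is [0 0 0 / 0 0 1 / 0 0 2]. Elementwise product with the kernel and sum: 0·-1 + 1·1 + 0·1.
Output[0,1]: The receptive field on the zero-padded input at this output position is [0 0 0 / 1 5 0 / 2 1 1]. Elementwise product with the kernel and sum: 1·-1 + 0·1 + 1·1.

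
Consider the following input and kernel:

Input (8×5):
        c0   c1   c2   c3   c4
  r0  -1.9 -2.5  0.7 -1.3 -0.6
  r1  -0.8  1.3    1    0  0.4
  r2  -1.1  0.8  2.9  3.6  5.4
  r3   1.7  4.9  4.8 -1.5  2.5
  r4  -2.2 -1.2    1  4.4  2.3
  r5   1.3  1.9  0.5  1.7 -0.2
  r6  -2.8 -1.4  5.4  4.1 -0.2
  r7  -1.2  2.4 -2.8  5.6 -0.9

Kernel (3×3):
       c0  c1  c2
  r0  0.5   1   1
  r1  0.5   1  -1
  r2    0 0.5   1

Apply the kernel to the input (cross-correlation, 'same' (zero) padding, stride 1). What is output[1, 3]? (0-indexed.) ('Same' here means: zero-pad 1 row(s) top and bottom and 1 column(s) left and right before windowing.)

5.75

The receptive field on the zero-padded input at this output position is [0.7 -1.3 -0.6 / 1 0 0.4 / 2.9 3.6 5.4]. Elementwise product with the kernel and sum: 0.7·0.5 + -1.3·1 + -0.6·1 + 1·0.5 + 0·1 + 0.4·-1 + 3.6·0.5 + 5.4·1.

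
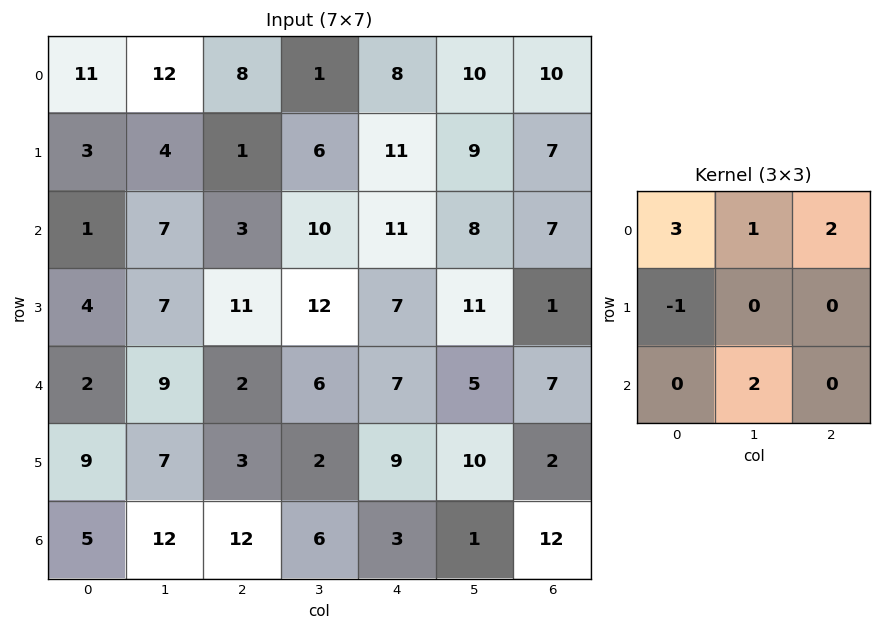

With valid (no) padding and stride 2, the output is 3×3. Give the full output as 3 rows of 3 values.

Output[0,0]: The receptive field on the input at this output position is [11 12 8 / 3 4 1 / 1 7 3]. Elementwise product with the kernel and sum: 11·3 + 12·1 + 8·2 + 3·-1 + 7·2.

72 60 59
30 42 58
34 35 33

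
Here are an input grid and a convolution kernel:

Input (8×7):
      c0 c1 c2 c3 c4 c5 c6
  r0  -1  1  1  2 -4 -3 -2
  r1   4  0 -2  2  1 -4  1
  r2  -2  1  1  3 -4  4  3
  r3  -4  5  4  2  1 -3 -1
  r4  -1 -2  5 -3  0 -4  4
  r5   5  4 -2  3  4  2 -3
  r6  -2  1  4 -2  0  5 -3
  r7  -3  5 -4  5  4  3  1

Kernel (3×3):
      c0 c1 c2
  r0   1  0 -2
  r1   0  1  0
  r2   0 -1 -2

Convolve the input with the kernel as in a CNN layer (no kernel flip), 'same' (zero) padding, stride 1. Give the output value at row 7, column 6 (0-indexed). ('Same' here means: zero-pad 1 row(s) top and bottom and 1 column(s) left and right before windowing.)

The receptive field on the zero-padded input at this output position is [5 -3 0 / 3 1 0 / 0 0 0]. Elementwise product with the kernel and sum: 5·1 + 0·-2 + 1·1 + 0·-1 + 0·-2.

6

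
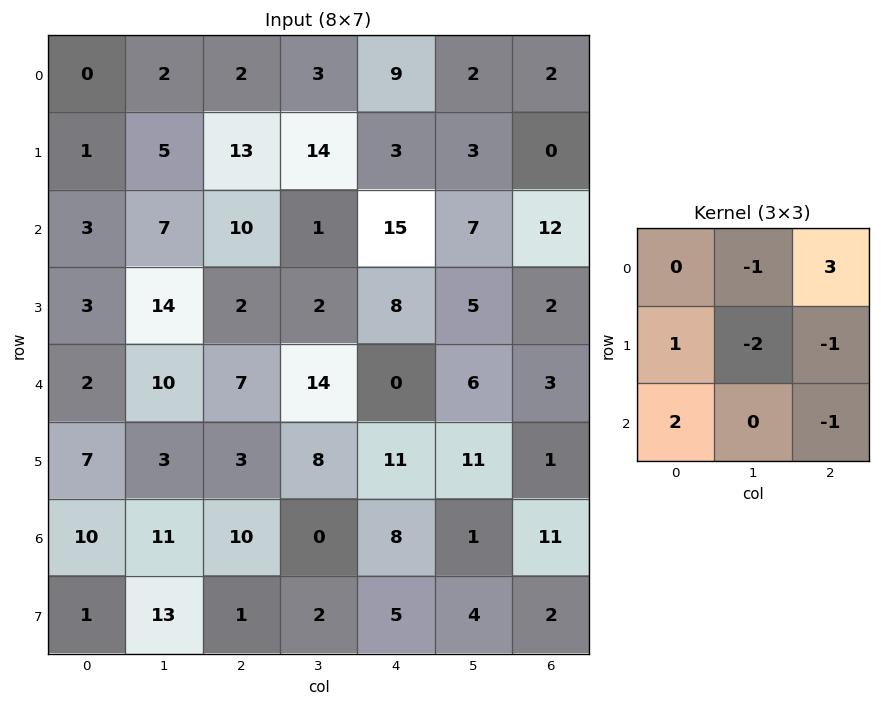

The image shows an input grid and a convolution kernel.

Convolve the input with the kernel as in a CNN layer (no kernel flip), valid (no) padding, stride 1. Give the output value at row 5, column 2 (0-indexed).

The receptive field on the input at this output position is [3 8 11 / 10 0 8 / 1 2 5]. Elementwise product with the kernel and sum: 8·-1 + 11·3 + 10·1 + 0·-2 + 8·-1 + 1·2 + 5·-1.

24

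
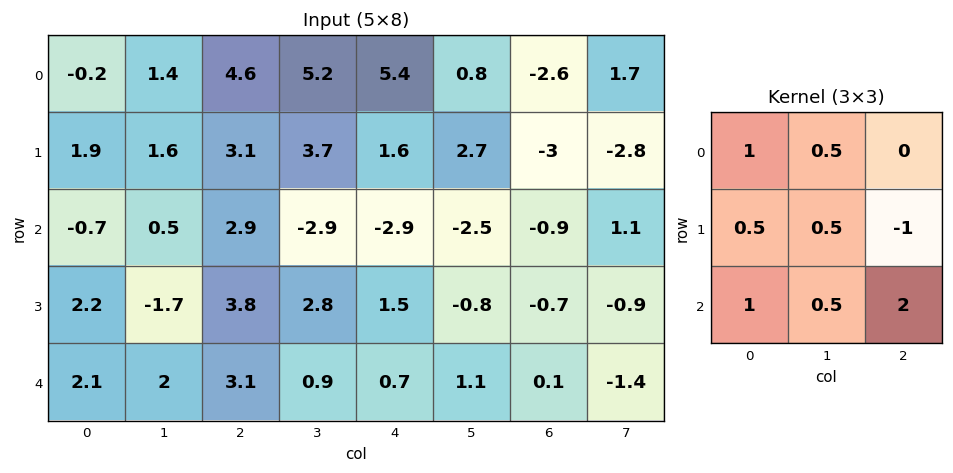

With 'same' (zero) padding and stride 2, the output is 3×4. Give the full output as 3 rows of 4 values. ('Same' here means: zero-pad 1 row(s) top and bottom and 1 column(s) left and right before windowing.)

2.65 8.35 14.4 -7
-2.2 13.55 6.05 -4.55
0.15 1.85 3.25 0.85

Output[0,0]: The receptive field on the zero-padded input at this output position is [0 0 0 / 0 -0.2 1.4 / 0 1.9 1.6]. Elementwise product with the kernel and sum: 0·1 + 0·0.5 + 0·0.5 + -0.2·0.5 + 1.4·-1 + 0·1 + 1.9·0.5 + 1.6·2.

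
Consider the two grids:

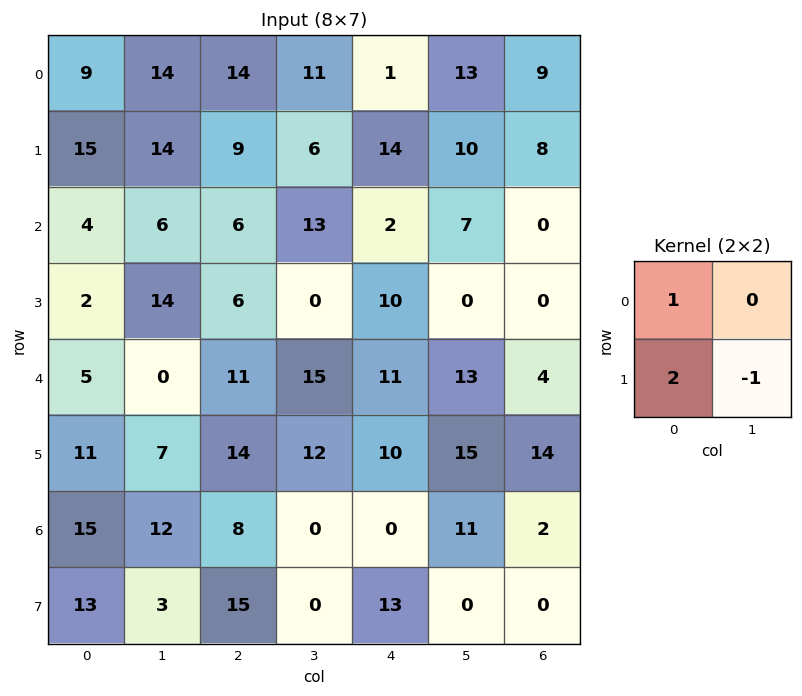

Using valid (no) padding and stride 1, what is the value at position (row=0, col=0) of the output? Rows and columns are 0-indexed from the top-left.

25

The receptive field on the input at this output position is [9 14 / 15 14]. Elementwise product with the kernel and sum: 9·1 + 15·2 + 14·-1.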